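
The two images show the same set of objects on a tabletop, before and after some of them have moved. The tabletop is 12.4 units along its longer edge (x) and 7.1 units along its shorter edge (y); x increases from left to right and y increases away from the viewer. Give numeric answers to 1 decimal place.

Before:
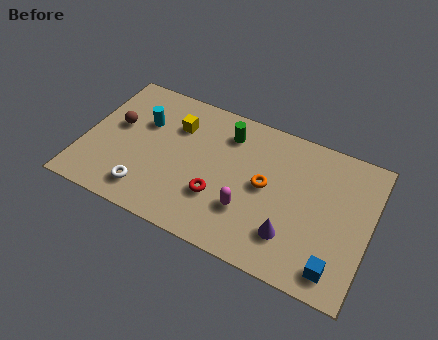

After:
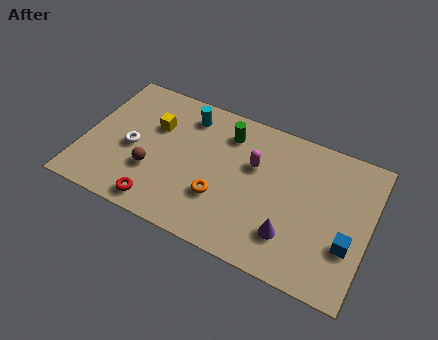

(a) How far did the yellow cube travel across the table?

1.0

From (3.8, 5.1) to (2.9, 4.7), the yellow cube covered √(0.9² + 0.4²) ≈ 1.0 units.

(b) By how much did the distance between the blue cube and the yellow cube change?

+0.6

Before: roughly 8.4 units apart; after: 9.0. That's 0.6 units further apart.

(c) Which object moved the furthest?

the red torus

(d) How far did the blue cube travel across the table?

1.4

The blue cube moved from about (11.2, 1.1) to (11.6, 2.4), a distance of √(0.4² + 1.3²) ≈ 1.4.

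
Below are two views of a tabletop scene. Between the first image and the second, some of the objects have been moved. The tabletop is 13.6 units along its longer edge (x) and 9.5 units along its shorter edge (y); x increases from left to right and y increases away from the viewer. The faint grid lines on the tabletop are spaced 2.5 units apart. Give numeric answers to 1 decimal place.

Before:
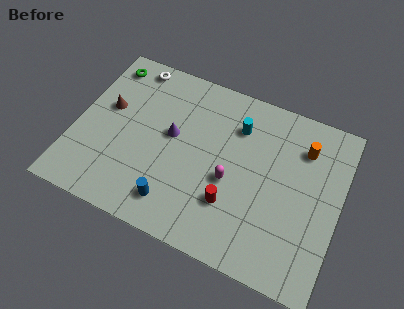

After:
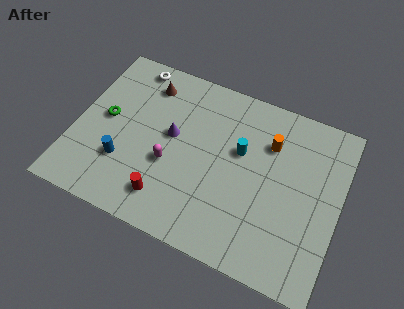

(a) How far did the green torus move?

3.1

The green torus was near (1.1, 8.1) before and (1.5, 5.0) after, so it travelled √(0.4² + 3.1²) ≈ 3.1 units.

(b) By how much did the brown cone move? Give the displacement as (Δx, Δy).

(1.8, 2.1)

The brown cone started near (1.5, 5.6) and ended near (3.3, 7.7).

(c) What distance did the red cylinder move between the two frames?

3.4

The red cylinder moved from about (8.3, 2.8) to (5.1, 1.8), a distance of √(3.2² + 1.0²) ≈ 3.4.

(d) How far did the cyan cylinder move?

1.3

From (8.1, 7.1) to (8.4, 5.8), the cyan cylinder covered √(0.3² + 1.3²) ≈ 1.3 units.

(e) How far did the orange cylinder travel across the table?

1.7

From (11.5, 7.2) to (9.8, 6.8), the orange cylinder covered √(1.7² + 0.4²) ≈ 1.7 units.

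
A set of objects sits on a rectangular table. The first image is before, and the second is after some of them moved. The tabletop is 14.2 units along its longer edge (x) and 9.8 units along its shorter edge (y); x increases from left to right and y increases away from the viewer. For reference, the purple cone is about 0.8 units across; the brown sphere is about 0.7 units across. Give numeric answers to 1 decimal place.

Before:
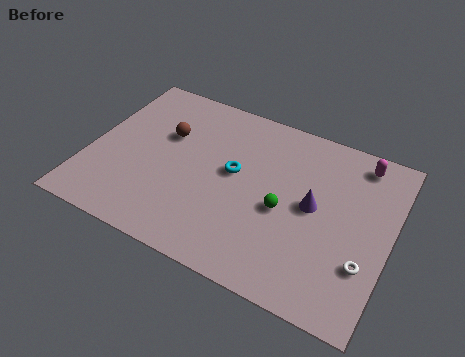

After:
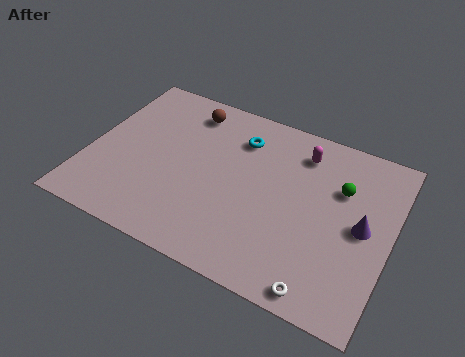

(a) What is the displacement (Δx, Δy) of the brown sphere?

(0.8, 1.9)

The brown sphere was at about (3.4, 6.3) and moved to about (4.2, 8.2).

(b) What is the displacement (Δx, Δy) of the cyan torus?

(0.0, 2.1)

From the two frames, the cyan torus sits at roughly (6.8, 5.4) before and (6.8, 7.5) after.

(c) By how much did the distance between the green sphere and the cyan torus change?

+2.3

The distance was about 2.7 in the first image and 5.0 in the second, so they moved 2.3 units further apart.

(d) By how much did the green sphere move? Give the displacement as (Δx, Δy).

(2.4, 2.3)

The green sphere started near (9.3, 4.3) and ended near (11.7, 6.6).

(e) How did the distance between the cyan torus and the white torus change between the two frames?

+1.3

They were about 6.8 units apart before and 8.1 after — 1.3 units further apart.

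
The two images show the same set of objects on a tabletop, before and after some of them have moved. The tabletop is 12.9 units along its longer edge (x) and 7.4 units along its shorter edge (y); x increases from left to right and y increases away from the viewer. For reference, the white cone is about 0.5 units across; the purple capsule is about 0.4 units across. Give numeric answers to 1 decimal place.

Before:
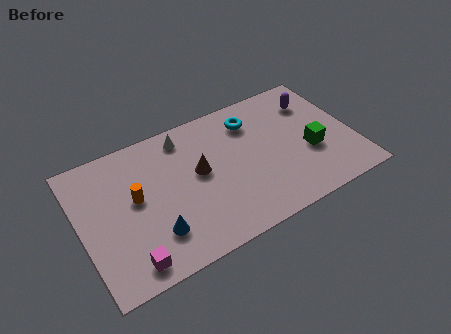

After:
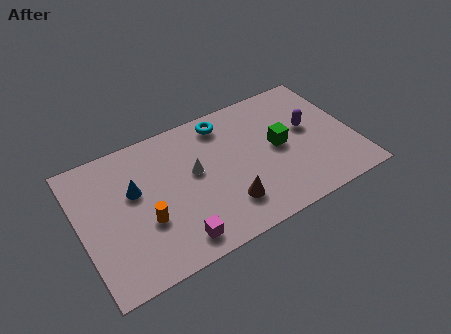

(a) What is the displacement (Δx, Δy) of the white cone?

(0.2, -2.1)

The white cone started near (5.2, 6.3) and ended near (5.4, 4.2).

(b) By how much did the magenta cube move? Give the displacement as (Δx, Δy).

(2.2, 0.1)

The magenta cube was at about (1.9, 1.0) and moved to about (4.1, 1.1).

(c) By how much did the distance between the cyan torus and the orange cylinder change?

-0.5

Before: roughly 6.0 units apart; after: 5.5. That's 0.5 units closer together.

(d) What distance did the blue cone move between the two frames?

2.7

The blue cone moved from about (3.2, 1.9) to (2.6, 4.5), a distance of √(0.6² + 2.6²) ≈ 2.7.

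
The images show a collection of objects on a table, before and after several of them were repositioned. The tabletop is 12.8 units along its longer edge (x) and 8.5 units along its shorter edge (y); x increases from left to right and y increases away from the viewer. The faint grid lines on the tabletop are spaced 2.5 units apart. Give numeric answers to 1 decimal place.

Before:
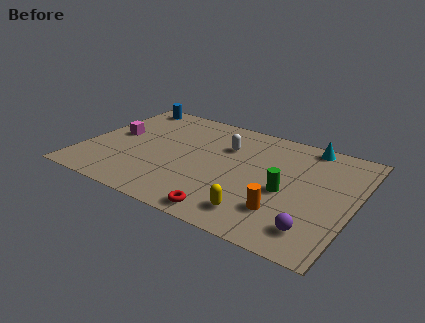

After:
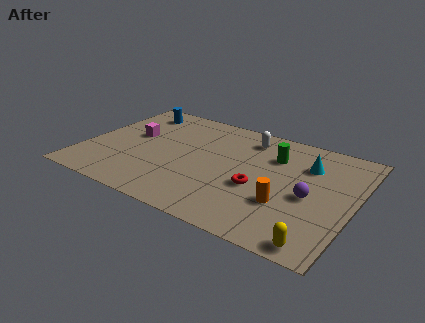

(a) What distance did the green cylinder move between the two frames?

2.6

The green cylinder moved from about (9.7, 3.7) to (8.8, 6.1), a distance of √(0.9² + 2.4²) ≈ 2.6.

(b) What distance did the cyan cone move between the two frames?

1.6

From (10.2, 7.7) to (10.4, 6.1), the cyan cone covered √(0.2² + 1.6²) ≈ 1.6 units.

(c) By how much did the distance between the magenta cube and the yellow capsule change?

+2.3

The distance was about 8.0 in the first image and 10.3 in the second, so they moved 2.3 units further apart.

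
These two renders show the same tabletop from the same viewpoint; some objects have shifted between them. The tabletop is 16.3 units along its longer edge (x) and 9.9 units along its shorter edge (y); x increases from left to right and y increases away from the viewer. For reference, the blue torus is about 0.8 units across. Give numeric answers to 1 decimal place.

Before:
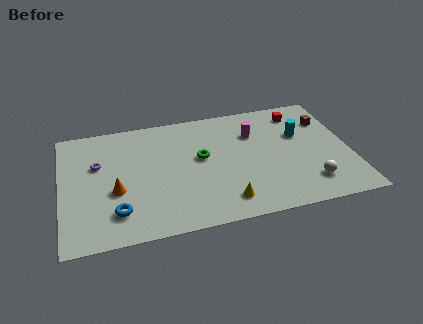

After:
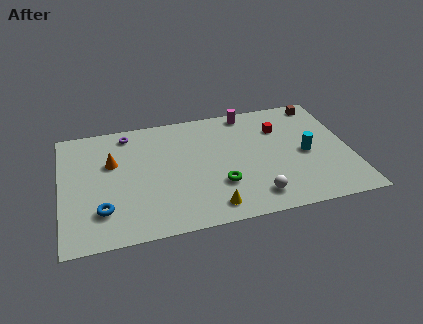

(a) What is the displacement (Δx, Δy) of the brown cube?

(-0.2, 1.6)

The brown cube started near (15.2, 7.2) and ended near (15.0, 8.8).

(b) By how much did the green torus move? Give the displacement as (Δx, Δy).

(0.9, -2.5)

The green torus started near (7.9, 5.6) and ended near (8.8, 3.1).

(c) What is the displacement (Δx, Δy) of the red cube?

(-1.2, -1.1)

The red cube was at about (13.7, 8.2) and moved to about (12.5, 7.1).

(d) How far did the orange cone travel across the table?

2.4

The orange cone moved from about (3.0, 3.9) to (2.9, 6.3), a distance of √(0.1² + 2.4²) ≈ 2.4.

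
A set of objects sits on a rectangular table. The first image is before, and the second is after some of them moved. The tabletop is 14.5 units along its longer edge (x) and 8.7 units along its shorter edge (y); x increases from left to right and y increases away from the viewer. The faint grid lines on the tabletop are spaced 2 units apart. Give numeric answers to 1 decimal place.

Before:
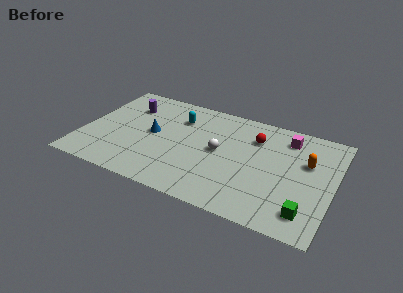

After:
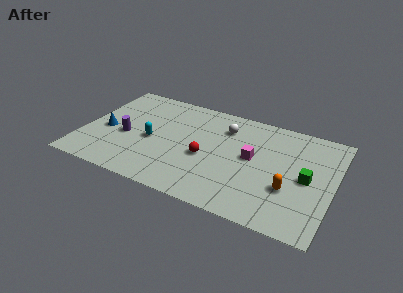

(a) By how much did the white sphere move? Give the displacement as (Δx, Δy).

(0.1, 2.1)

From the two frames, the white sphere sits at roughly (7.9, 4.5) before and (8.0, 6.6) after.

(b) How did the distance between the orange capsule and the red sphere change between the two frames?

+1.7

Before: roughly 3.2 units apart; after: 4.9. That's 1.7 units further apart.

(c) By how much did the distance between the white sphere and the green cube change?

-0.5

Before: roughly 6.0 units apart; after: 5.5. That's 0.5 units closer together.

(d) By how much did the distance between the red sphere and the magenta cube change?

+0.9

Before: roughly 1.9 units apart; after: 2.8. That's 0.9 units further apart.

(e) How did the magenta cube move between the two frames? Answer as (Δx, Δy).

(-1.8, -2.4)

From the two frames, the magenta cube sits at roughly (11.6, 7.1) before and (9.8, 4.7) after.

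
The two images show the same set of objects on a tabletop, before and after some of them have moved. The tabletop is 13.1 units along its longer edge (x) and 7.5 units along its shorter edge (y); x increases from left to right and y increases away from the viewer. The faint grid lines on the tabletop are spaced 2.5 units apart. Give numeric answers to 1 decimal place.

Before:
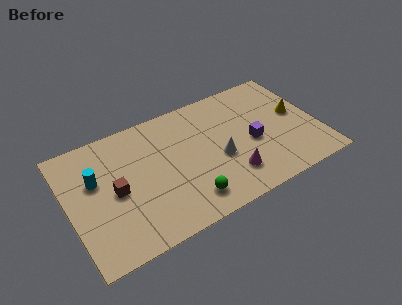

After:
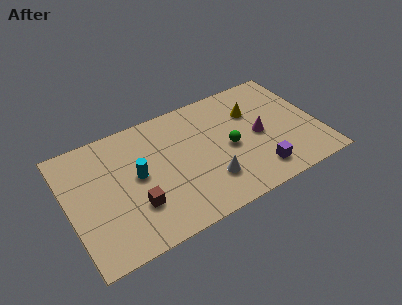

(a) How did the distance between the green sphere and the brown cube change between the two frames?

+1.1

The distance was about 4.1 in the first image and 5.2 in the second, so they moved 1.1 units further apart.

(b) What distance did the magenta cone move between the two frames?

2.5

The magenta cone was near (8.2, 1.8) before and (10.0, 3.6) after, so it travelled √(1.8² + 1.8²) ≈ 2.5 units.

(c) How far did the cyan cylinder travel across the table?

2.2

The cyan cylinder was near (1.5, 4.7) before and (3.6, 4.0) after, so it travelled √(2.1² + 0.7²) ≈ 2.2 units.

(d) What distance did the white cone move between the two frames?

1.3

The white cone moved from about (7.8, 3.1) to (7.1, 2.0), a distance of √(0.7² + 1.1²) ≈ 1.3.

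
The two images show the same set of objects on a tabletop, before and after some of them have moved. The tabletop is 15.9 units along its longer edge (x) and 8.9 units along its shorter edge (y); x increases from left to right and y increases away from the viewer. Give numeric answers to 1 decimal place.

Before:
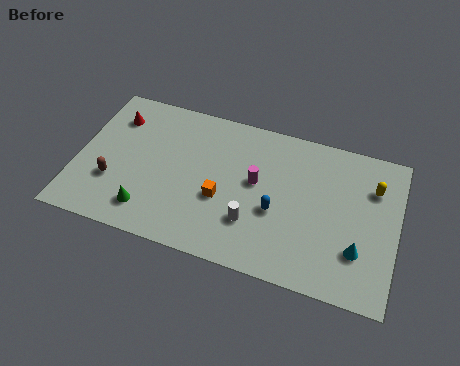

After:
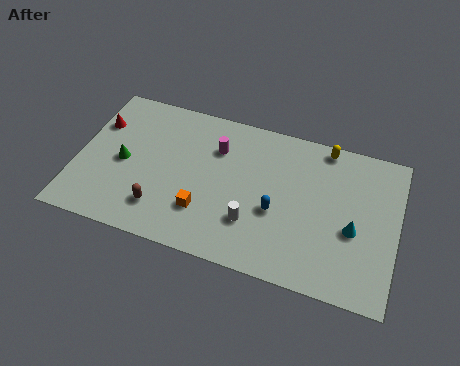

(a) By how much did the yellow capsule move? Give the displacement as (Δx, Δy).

(-2.5, 1.7)

The yellow capsule was at about (14.6, 6.4) and moved to about (12.1, 8.1).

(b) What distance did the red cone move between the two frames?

1.0

From (1.6, 6.8) to (0.8, 6.2), the red cone covered √(0.8² + 0.6²) ≈ 1.0 units.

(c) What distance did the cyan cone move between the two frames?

1.1

The cyan cone moved from about (14.1, 2.6) to (13.8, 3.7), a distance of √(0.3² + 1.1²) ≈ 1.1.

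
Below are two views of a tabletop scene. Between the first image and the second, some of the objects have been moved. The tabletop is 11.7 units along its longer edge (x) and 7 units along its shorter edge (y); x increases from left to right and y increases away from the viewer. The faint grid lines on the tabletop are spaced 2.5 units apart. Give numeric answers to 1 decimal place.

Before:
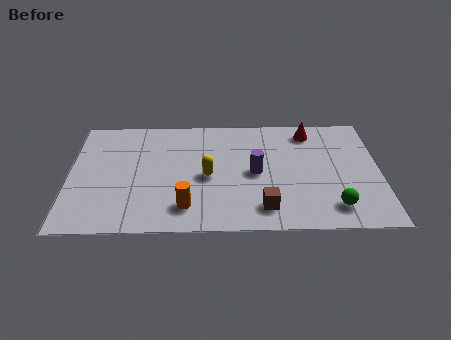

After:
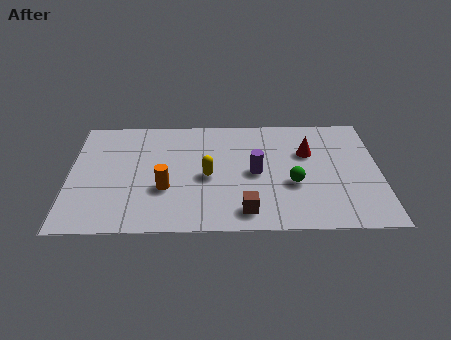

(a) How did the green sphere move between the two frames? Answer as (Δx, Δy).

(-1.5, 1.4)

The green sphere started near (9.9, 1.3) and ended near (8.4, 2.7).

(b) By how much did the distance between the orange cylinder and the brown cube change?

+0.4

Before: roughly 2.9 units apart; after: 3.3. That's 0.4 units further apart.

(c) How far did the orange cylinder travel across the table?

1.4

The orange cylinder moved from about (4.4, 1.4) to (3.6, 2.5), a distance of √(0.8² + 1.1²) ≈ 1.4.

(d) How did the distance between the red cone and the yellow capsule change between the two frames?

-0.7

They were about 4.7 units apart before and 4.0 after — 0.7 units closer together.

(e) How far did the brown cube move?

0.7

From (7.3, 1.3) to (6.6, 1.1), the brown cube covered √(0.7² + 0.2²) ≈ 0.7 units.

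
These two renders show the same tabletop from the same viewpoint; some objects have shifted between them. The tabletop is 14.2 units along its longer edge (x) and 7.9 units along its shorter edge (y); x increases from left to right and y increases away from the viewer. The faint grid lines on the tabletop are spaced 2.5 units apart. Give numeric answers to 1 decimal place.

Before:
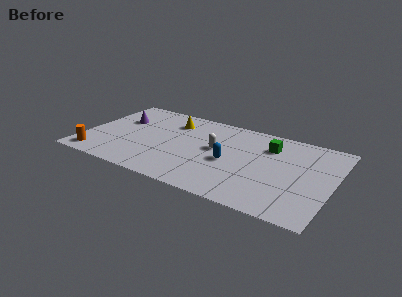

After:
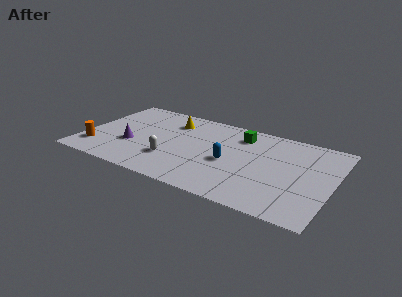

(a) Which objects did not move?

the blue capsule and the yellow cone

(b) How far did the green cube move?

1.7

From (10.4, 5.9) to (8.7, 6.3), the green cube covered √(1.7² + 0.4²) ≈ 1.7 units.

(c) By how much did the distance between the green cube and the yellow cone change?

-1.7

Before: roughly 5.7 units apart; after: 4.0. That's 1.7 units closer together.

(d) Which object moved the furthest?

the white capsule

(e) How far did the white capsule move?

3.0

The white capsule moved from about (7.5, 4.4) to (5.2, 2.4), a distance of √(2.3² + 2.0²) ≈ 3.0.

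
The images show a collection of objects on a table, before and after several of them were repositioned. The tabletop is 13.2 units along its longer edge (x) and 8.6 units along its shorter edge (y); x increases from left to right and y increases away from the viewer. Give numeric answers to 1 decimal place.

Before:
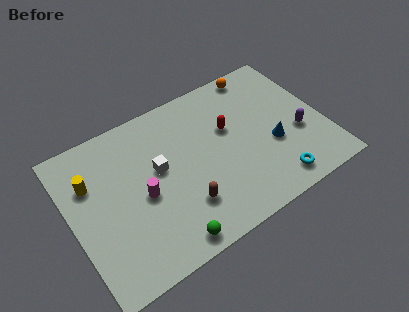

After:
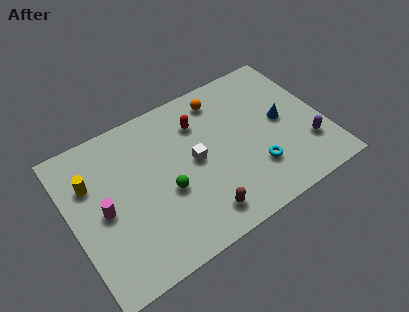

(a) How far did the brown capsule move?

1.1

The brown capsule was near (5.5, 2.3) before and (6.2, 1.4) after, so it travelled √(0.7² + 0.9²) ≈ 1.1 units.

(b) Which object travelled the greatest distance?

the green sphere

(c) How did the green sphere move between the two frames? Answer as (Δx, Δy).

(0.4, 2.6)

The green sphere was at about (4.4, 0.9) and moved to about (4.8, 3.5).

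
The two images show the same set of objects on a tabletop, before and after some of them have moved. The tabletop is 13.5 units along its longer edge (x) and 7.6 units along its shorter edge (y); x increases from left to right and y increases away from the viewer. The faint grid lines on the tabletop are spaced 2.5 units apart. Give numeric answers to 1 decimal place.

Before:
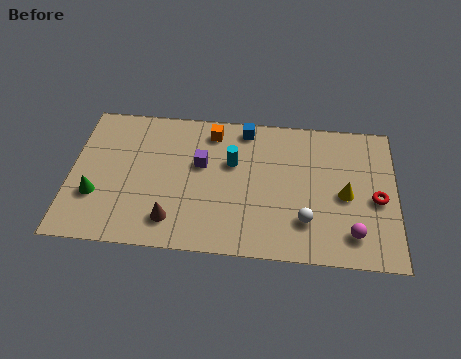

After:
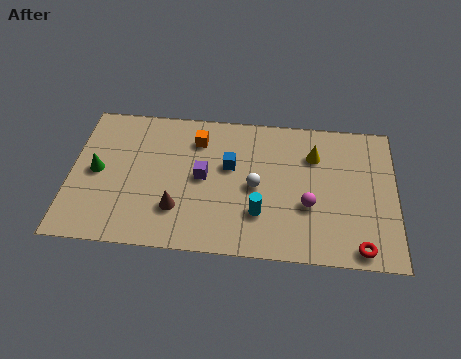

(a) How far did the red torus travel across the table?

2.7

The red torus was near (12.7, 3.4) before and (12.0, 0.8) after, so it travelled √(0.7² + 2.6²) ≈ 2.7 units.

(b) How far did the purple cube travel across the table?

0.7

The purple cube moved from about (5.4, 4.6) to (5.5, 3.9), a distance of √(0.1² + 0.7²) ≈ 0.7.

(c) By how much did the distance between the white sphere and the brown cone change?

-2.0

The distance was about 5.5 in the first image and 3.5 in the second, so they moved 2.0 units closer together.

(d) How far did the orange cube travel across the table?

0.8

The orange cube moved from about (5.8, 6.4) to (5.2, 5.9), a distance of √(0.6² + 0.5²) ≈ 0.8.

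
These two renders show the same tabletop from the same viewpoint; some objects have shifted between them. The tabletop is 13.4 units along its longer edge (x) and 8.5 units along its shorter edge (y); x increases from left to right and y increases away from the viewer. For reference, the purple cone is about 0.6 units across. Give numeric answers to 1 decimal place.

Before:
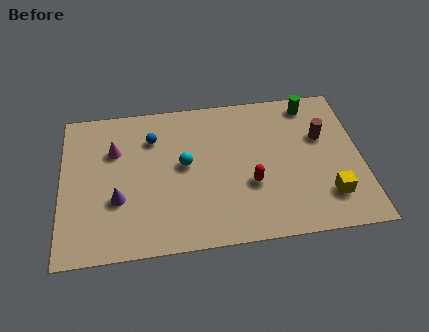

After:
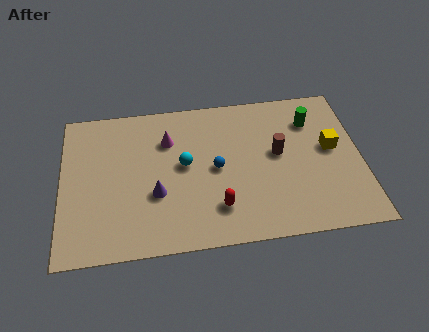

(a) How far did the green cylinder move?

1.0

The green cylinder moved from about (11.3, 7.4) to (11.3, 6.4), a distance of √(0.0² + 1.0²) ≈ 1.0.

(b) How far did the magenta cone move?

2.4

From (2.4, 5.8) to (4.8, 6.1), the magenta cone covered √(2.4² + 0.3²) ≈ 2.4 units.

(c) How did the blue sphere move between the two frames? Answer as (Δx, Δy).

(2.8, -2.1)

The blue sphere was at about (4.1, 6.3) and moved to about (6.9, 4.2).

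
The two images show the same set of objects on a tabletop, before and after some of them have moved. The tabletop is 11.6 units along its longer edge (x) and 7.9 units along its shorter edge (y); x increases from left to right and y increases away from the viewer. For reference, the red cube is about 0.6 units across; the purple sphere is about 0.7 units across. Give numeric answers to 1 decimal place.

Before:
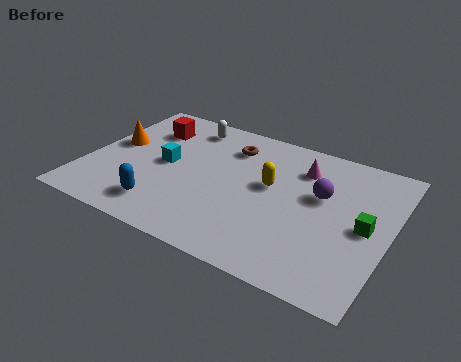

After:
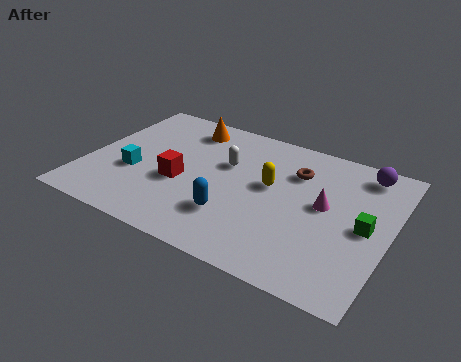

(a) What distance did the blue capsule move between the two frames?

2.7

From (3.3, 1.5) to (5.9, 2.2), the blue capsule covered √(2.6² + 0.7²) ≈ 2.7 units.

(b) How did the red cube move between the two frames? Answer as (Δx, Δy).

(1.7, -2.7)

The red cube started near (2.0, 5.9) and ended near (3.7, 3.2).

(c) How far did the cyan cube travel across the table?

1.5

The cyan cube was near (3.0, 4.0) before and (1.9, 3.0) after, so it travelled √(1.1² + 1.0²) ≈ 1.5 units.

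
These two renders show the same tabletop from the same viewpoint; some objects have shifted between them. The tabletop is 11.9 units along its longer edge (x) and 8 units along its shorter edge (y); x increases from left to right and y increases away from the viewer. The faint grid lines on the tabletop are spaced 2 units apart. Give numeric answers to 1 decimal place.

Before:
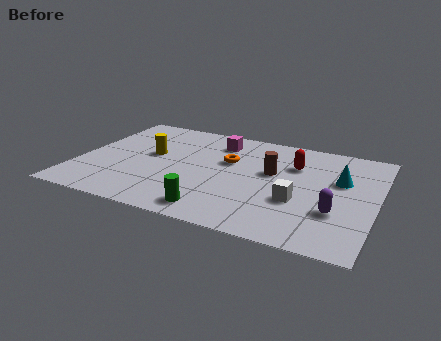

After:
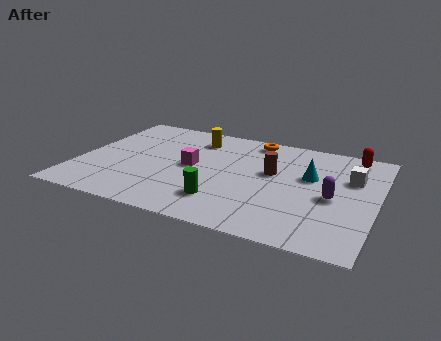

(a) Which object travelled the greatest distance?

the white cube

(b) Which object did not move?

the brown cylinder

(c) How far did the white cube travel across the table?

3.1

The white cube was near (8.9, 2.9) before and (10.8, 5.3) after, so it travelled √(1.9² + 2.4²) ≈ 3.1 units.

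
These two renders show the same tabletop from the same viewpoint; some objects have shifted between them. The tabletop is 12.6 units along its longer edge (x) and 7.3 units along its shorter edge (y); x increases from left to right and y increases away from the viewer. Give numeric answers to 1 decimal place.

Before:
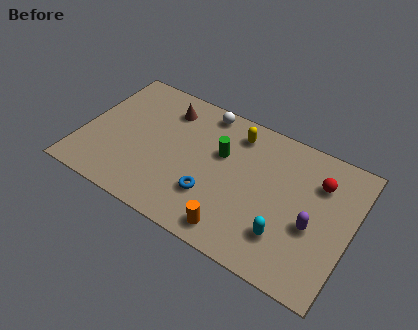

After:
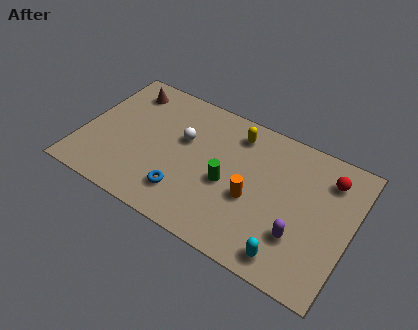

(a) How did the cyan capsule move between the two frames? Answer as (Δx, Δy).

(0.3, -0.9)

The cyan capsule was at about (9.8, 1.9) and moved to about (10.1, 1.0).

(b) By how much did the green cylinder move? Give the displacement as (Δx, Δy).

(0.5, -1.4)

The green cylinder was at about (6.4, 4.6) and moved to about (6.9, 3.2).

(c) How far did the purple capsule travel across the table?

0.9

From (10.9, 3.0) to (10.4, 2.2), the purple capsule covered √(0.5² + 0.8²) ≈ 0.9 units.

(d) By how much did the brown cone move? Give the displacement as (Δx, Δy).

(-2.0, 0.2)

The brown cone started near (3.6, 5.8) and ended near (1.6, 6.0).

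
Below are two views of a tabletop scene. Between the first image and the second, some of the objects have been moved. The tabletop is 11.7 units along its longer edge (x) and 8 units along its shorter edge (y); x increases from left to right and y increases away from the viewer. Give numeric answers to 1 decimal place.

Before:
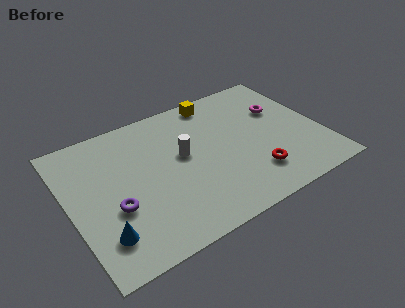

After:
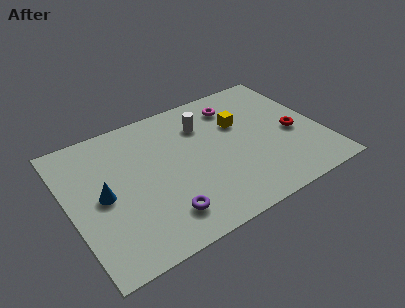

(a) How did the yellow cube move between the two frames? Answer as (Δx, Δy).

(0.8, -1.9)

The yellow cube was at about (7.3, 7.1) and moved to about (8.1, 5.2).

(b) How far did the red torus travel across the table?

2.7

The red torus moved from about (8.2, 1.9) to (10.4, 3.5), a distance of √(2.2² + 1.6²) ≈ 2.7.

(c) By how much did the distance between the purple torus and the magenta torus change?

-2.1

The distance was about 8.5 in the first image and 6.4 in the second, so they moved 2.1 units closer together.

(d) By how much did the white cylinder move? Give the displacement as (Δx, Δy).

(1.2, 1.4)

From the two frames, the white cylinder sits at roughly (5.3, 4.5) before and (6.5, 5.9) after.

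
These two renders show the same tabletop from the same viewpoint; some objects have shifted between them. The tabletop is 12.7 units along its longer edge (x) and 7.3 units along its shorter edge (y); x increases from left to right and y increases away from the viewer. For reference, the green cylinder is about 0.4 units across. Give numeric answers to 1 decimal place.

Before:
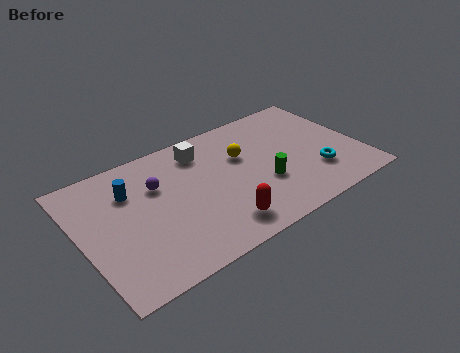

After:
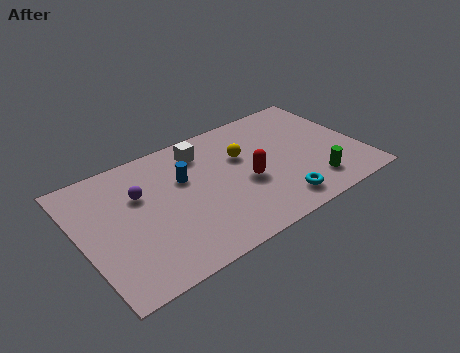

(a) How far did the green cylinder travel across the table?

2.4

The green cylinder was near (8.1, 2.6) before and (10.2, 1.5) after, so it travelled √(2.1² + 1.1²) ≈ 2.4 units.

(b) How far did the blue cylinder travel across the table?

2.5

The blue cylinder moved from about (2.4, 5.2) to (4.8, 4.7), a distance of √(2.4² + 0.5²) ≈ 2.5.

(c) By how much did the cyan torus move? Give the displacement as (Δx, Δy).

(-2.0, -0.9)

The cyan torus was at about (10.5, 2.1) and moved to about (8.5, 1.2).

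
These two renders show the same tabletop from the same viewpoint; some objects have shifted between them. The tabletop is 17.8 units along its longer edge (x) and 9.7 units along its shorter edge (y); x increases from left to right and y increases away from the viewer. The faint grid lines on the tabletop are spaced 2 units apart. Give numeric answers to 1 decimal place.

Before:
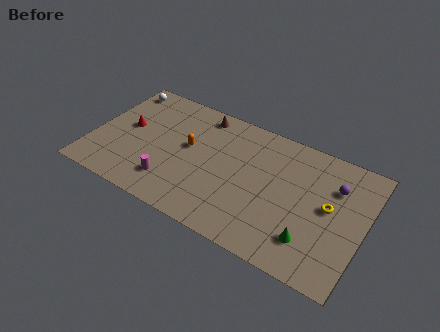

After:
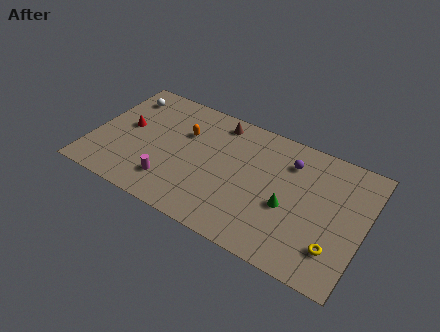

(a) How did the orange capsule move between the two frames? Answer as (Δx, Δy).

(-0.4, 1.0)

From the two frames, the orange capsule sits at roughly (6.2, 5.5) before and (5.8, 6.5) after.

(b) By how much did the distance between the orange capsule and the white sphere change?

-1.4

They were about 5.9 units apart before and 4.5 after — 1.4 units closer together.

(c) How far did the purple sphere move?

3.0

The purple sphere moved from about (15.7, 6.9) to (12.7, 7.4), a distance of √(3.0² + 0.5²) ≈ 3.0.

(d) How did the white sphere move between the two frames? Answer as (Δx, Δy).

(0.4, -0.6)

The white sphere was at about (1.1, 8.4) and moved to about (1.5, 7.8).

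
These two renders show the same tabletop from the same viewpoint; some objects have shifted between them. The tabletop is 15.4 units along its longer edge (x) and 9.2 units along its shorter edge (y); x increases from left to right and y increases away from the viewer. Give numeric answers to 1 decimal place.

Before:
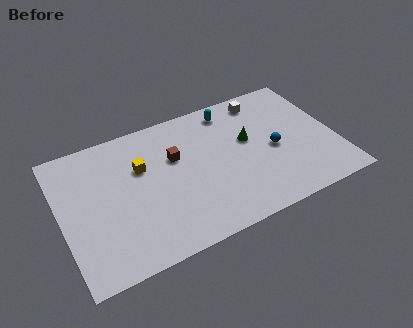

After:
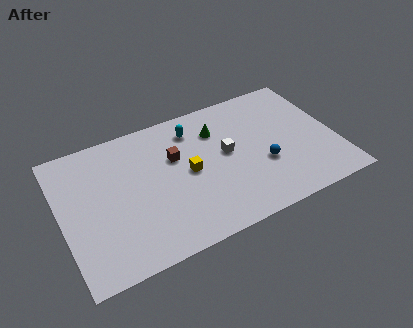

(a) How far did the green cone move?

2.1

The green cone moved from about (10.6, 5.4) to (9.0, 6.8), a distance of √(1.6² + 1.4²) ≈ 2.1.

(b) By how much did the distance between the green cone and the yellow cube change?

-3.1

Before: roughly 6.0 units apart; after: 2.9. That's 3.1 units closer together.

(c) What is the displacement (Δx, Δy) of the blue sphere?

(-0.7, -0.8)

The blue sphere started near (11.9, 4.2) and ended near (11.2, 3.4).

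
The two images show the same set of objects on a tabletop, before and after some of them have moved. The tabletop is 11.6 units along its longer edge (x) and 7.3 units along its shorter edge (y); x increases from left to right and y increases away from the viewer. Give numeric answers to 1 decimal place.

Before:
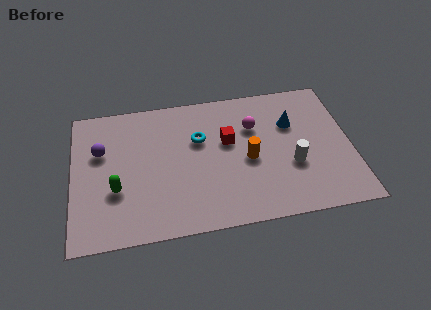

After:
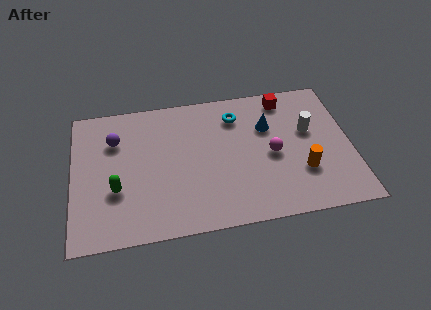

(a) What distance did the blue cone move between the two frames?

1.0

The blue cone moved from about (9.2, 4.9) to (8.2, 4.9), a distance of √(1.0² + 0.0²) ≈ 1.0.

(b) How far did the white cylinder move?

1.9

The white cylinder moved from about (9.1, 2.7) to (9.9, 4.4), a distance of √(0.8² + 1.7²) ≈ 1.9.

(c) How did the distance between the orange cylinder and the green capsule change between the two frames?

+2.2

The distance was about 5.5 in the first image and 7.7 in the second, so they moved 2.2 units further apart.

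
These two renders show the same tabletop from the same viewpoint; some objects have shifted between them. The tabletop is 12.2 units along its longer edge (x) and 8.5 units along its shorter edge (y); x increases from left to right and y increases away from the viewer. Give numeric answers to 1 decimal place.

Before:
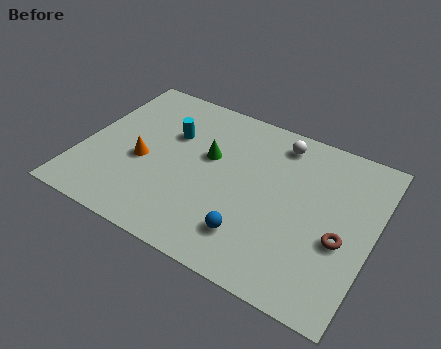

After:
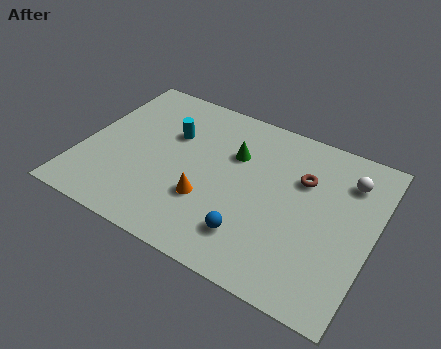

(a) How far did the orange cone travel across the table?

3.0

From (2.6, 3.6) to (5.5, 2.8), the orange cone covered √(2.9² + 0.8²) ≈ 3.0 units.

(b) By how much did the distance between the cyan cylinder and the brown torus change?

-2.2

The distance was about 7.8 in the first image and 5.6 in the second, so they moved 2.2 units closer together.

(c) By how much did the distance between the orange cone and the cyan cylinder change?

+1.2

The distance was about 2.2 in the first image and 3.4 in the second, so they moved 1.2 units further apart.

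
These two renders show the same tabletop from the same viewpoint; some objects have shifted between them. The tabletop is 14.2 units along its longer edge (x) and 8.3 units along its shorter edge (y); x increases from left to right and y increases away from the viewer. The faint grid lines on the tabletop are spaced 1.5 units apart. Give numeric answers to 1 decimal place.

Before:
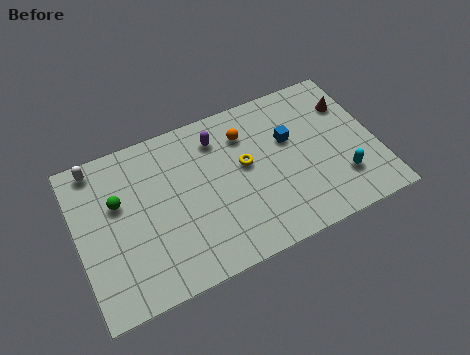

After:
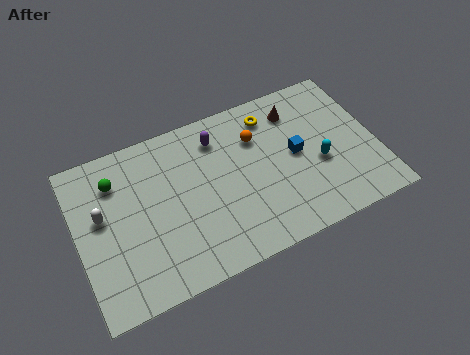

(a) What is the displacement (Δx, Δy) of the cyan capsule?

(-0.9, 1.2)

The cyan capsule started near (12.3, 2.2) and ended near (11.4, 3.4).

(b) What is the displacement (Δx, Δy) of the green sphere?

(0.0, 1.1)

The green sphere started near (2.0, 5.2) and ended near (2.0, 6.3).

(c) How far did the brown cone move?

2.6

From (13.2, 6.0) to (10.7, 6.6), the brown cone covered √(2.5² + 0.6²) ≈ 2.6 units.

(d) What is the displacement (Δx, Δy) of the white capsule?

(0.0, -2.6)

The white capsule started near (1.2, 7.4) and ended near (1.2, 4.8).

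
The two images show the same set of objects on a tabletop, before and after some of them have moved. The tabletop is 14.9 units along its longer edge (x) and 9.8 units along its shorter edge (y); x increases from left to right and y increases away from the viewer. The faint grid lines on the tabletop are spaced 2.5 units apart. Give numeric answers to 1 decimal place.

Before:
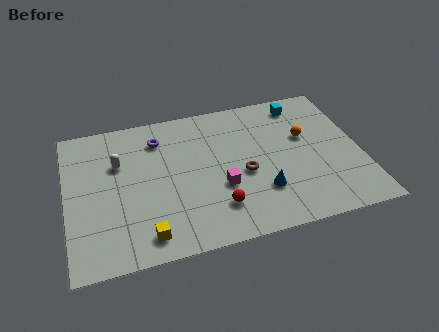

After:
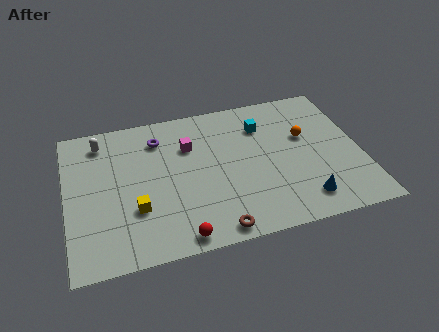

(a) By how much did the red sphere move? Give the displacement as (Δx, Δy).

(-2.0, -1.4)

From the two frames, the red sphere sits at roughly (7.4, 2.3) before and (5.4, 0.9) after.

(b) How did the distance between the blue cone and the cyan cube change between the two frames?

-0.3

The distance was about 6.1 in the first image and 5.8 in the second, so they moved 0.3 units closer together.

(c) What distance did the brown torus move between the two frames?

3.7

From (8.9, 4.2) to (7.2, 0.9), the brown torus covered √(1.7² + 3.3²) ≈ 3.7 units.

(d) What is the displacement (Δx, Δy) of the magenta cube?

(-1.4, 3.2)

From the two frames, the magenta cube sits at roughly (7.7, 3.6) before and (6.3, 6.8) after.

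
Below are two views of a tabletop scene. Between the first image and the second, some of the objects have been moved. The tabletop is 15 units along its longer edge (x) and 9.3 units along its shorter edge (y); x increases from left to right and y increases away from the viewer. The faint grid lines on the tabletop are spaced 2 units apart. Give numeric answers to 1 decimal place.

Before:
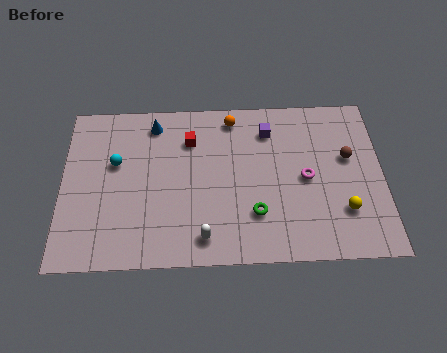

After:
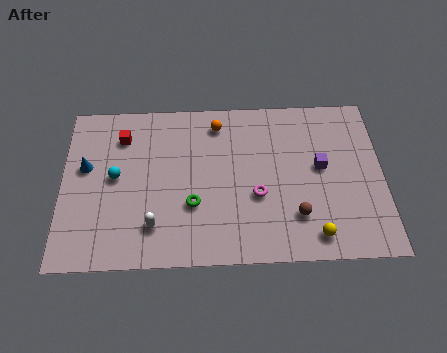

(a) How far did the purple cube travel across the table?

3.3

The purple cube was near (9.7, 7.3) before and (12.1, 5.1) after, so it travelled √(2.4² + 2.2²) ≈ 3.3 units.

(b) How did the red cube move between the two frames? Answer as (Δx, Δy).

(-3.2, 0.3)

The red cube started near (6.0, 6.9) and ended near (2.8, 7.2).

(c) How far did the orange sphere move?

0.8

The orange sphere moved from about (8.0, 8.1) to (7.3, 7.8), a distance of √(0.7² + 0.3²) ≈ 0.8.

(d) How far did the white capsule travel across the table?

2.4

The white capsule moved from about (6.6, 1.4) to (4.3, 2.1), a distance of √(2.3² + 0.7²) ≈ 2.4.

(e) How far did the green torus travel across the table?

3.0

The green torus was near (9.0, 2.6) before and (6.1, 3.2) after, so it travelled √(2.9² + 0.6²) ≈ 3.0 units.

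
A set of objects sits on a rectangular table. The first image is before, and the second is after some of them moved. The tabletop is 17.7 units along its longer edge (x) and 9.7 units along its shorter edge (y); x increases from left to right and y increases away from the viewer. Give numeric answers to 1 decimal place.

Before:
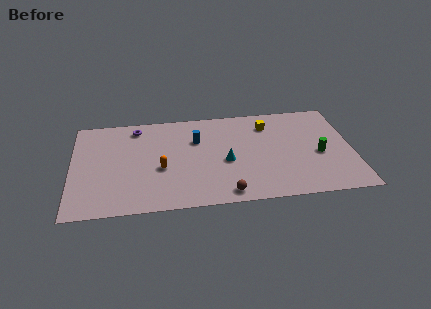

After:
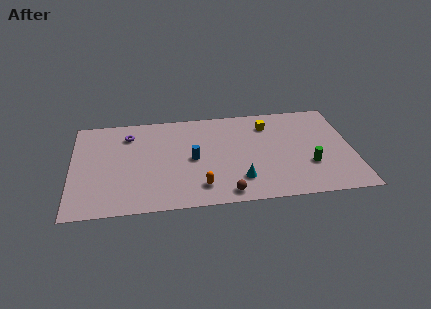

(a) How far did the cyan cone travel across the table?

2.1

The cyan cone was near (9.7, 4.2) before and (10.5, 2.3) after, so it travelled √(0.8² + 1.9²) ≈ 2.1 units.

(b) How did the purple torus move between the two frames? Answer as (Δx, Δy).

(-0.5, -0.7)

The purple torus started near (4.1, 8.3) and ended near (3.6, 7.6).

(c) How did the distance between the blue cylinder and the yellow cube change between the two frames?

+1.0

Before: roughly 4.7 units apart; after: 5.7. That's 1.0 units further apart.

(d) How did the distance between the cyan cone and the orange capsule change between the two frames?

-1.6

Before: roughly 4.1 units apart; after: 2.5. That's 1.6 units closer together.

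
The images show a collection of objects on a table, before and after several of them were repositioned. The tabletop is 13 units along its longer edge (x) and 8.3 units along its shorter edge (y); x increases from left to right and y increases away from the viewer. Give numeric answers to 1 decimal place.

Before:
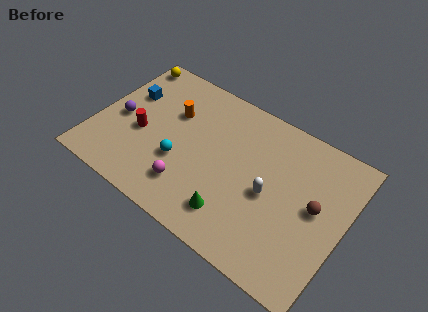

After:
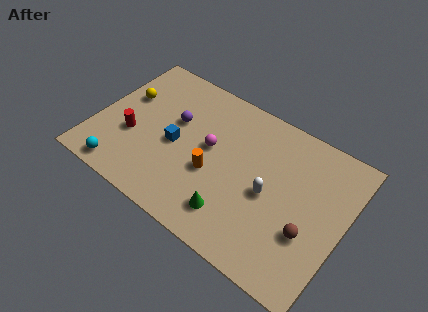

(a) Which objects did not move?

the white capsule and the green cone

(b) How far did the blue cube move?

3.3

The blue cube was near (1.3, 5.4) before and (4.2, 3.8) after, so it travelled √(2.9² + 1.6²) ≈ 3.3 units.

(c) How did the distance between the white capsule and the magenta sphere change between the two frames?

-0.9

Before: roughly 4.3 units apart; after: 3.4. That's 0.9 units closer together.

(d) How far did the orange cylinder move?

3.4

From (3.7, 5.5) to (6.3, 3.3), the orange cylinder covered √(2.6² + 2.2²) ≈ 3.4 units.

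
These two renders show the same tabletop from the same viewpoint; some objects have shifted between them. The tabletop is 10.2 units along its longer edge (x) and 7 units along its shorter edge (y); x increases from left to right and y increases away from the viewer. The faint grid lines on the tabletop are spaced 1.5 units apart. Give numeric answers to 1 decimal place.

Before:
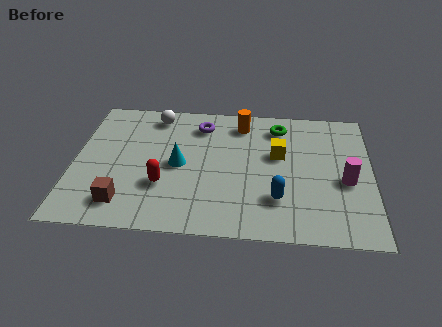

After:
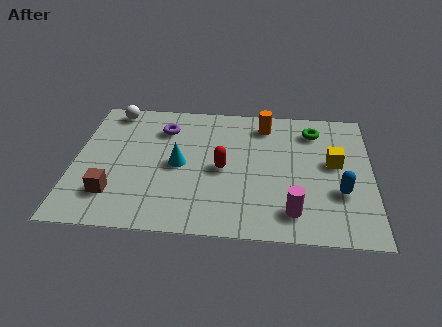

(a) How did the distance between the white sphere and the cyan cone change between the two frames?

+0.9

The distance was about 2.8 in the first image and 3.7 in the second, so they moved 0.9 units further apart.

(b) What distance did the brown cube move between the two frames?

0.6

From (1.8, 1.3) to (1.4, 1.7), the brown cube covered √(0.4² + 0.4²) ≈ 0.6 units.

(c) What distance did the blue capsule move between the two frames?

2.2

The blue capsule moved from about (7.0, 1.9) to (9.1, 2.4), a distance of √(2.1² + 0.5²) ≈ 2.2.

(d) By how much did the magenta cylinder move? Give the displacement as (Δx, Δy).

(-1.8, -1.7)

From the two frames, the magenta cylinder sits at roughly (9.3, 3.0) before and (7.5, 1.3) after.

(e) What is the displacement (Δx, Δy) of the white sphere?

(-1.5, 0.2)

From the two frames, the white sphere sits at roughly (2.7, 6.0) before and (1.2, 6.2) after.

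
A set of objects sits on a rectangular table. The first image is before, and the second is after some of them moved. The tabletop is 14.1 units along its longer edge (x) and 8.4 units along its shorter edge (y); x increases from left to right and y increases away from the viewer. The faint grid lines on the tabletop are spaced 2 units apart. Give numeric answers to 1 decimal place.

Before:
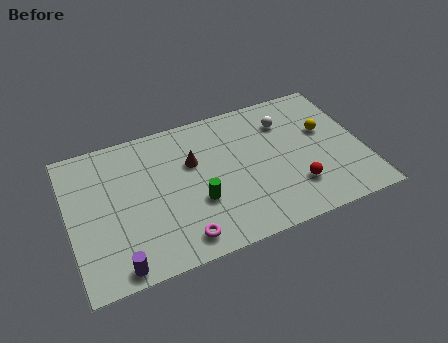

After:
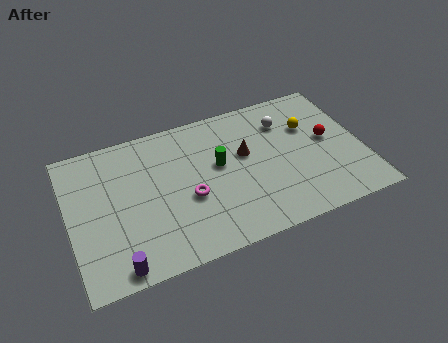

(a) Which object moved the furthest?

the red sphere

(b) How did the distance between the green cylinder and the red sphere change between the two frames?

+0.6

The distance was about 4.7 in the first image and 5.3 in the second, so they moved 0.6 units further apart.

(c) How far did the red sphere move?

3.0

From (10.6, 2.2) to (12.5, 4.5), the red sphere covered √(1.9² + 2.3²) ≈ 3.0 units.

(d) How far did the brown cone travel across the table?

2.5

The brown cone was near (6.0, 5.4) before and (8.5, 5.0) after, so it travelled √(2.5² + 0.4²) ≈ 2.5 units.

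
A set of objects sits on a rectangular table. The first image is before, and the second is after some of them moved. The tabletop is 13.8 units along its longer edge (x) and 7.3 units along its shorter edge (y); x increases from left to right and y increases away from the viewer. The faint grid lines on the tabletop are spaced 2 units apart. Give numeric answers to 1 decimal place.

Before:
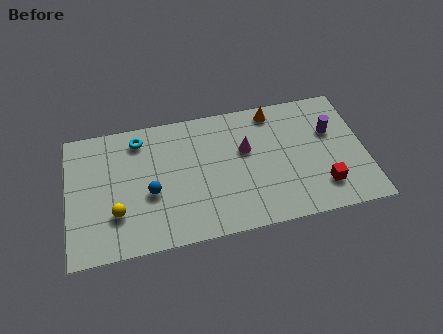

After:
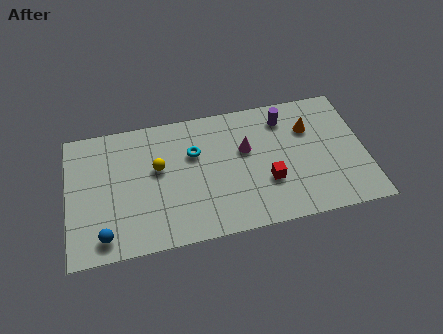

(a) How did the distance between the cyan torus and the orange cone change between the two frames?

-0.9

They were about 6.3 units apart before and 5.4 after — 0.9 units closer together.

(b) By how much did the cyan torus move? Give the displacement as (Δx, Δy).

(2.5, -1.3)

The cyan torus was at about (3.4, 6.1) and moved to about (5.9, 4.8).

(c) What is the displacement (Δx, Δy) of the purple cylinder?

(-2.1, 1.2)

The purple cylinder started near (12.3, 4.7) and ended near (10.2, 5.9).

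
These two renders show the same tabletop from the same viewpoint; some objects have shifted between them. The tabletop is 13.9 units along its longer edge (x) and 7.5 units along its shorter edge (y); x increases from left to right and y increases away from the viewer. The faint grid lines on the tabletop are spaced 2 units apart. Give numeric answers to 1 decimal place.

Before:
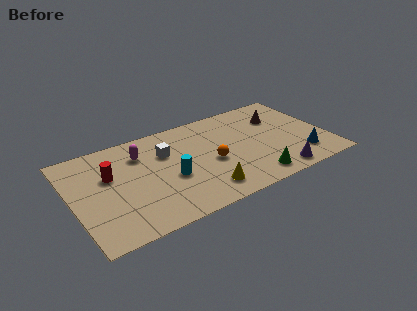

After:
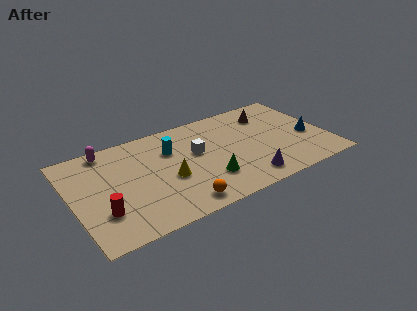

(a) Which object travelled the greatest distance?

the orange sphere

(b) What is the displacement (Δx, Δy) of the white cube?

(1.6, -0.7)

From the two frames, the white cube sits at roughly (5.2, 5.1) before and (6.8, 4.4) after.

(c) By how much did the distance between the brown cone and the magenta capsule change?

+1.2

The distance was about 7.7 in the first image and 8.9 in the second, so they moved 1.2 units further apart.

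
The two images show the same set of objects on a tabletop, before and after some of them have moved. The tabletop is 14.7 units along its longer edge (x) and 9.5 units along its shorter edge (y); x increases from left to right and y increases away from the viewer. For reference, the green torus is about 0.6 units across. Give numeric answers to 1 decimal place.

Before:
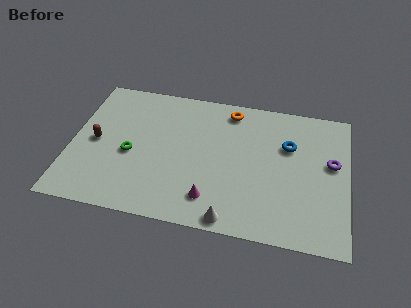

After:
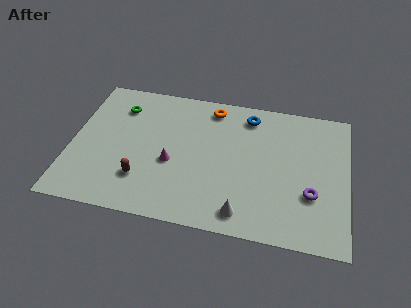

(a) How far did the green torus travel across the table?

3.3

From (3.2, 4.1) to (2.4, 7.3), the green torus covered √(0.8² + 3.2²) ≈ 3.3 units.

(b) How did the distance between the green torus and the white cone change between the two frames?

+2.7

The distance was about 6.4 in the first image and 9.1 in the second, so they moved 2.7 units further apart.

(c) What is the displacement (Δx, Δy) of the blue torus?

(-2.2, 1.7)

From the two frames, the blue torus sits at roughly (11.5, 6.3) before and (9.3, 8.0) after.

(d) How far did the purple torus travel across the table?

2.5

The purple torus moved from about (13.8, 5.5) to (12.8, 3.2), a distance of √(1.0² + 2.3²) ≈ 2.5.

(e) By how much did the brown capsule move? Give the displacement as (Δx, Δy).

(2.6, -2.1)

From the two frames, the brown capsule sits at roughly (1.3, 4.6) before and (3.9, 2.5) after.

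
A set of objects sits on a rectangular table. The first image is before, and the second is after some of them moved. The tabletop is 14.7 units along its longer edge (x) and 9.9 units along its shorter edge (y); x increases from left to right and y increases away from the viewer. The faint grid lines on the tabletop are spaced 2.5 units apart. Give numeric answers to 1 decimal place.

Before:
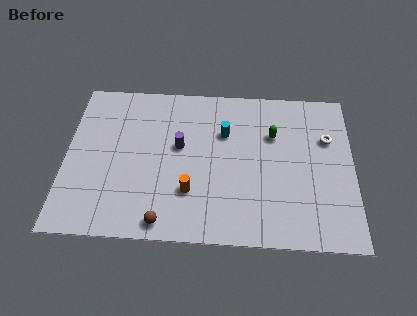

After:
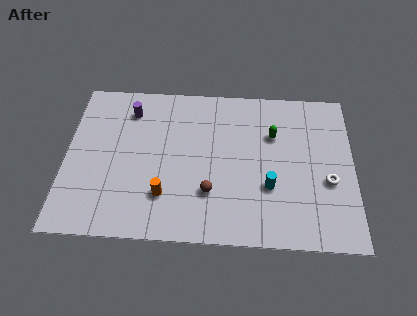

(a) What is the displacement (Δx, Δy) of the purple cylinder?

(-2.6, 2.2)

The purple cylinder was at about (5.8, 5.7) and moved to about (3.2, 7.9).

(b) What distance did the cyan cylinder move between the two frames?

4.0

From (8.1, 6.7) to (10.4, 3.4), the cyan cylinder covered √(2.3² + 3.3²) ≈ 4.0 units.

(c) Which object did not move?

the green capsule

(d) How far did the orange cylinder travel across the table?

1.3

From (6.4, 2.9) to (5.1, 2.6), the orange cylinder covered √(1.3² + 0.3²) ≈ 1.3 units.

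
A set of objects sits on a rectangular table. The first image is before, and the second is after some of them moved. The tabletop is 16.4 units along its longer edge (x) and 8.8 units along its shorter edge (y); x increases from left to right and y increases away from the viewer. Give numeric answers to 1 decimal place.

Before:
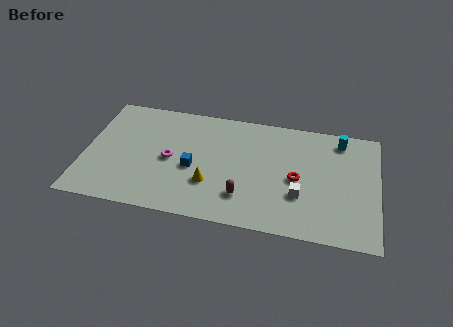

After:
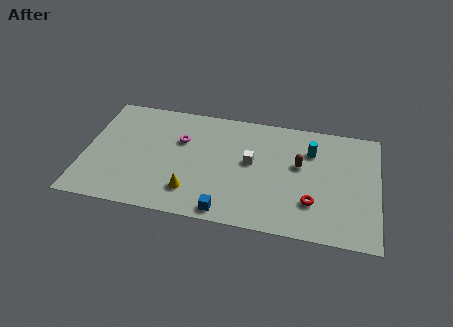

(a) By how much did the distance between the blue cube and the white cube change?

-1.9

Before: roughly 6.1 units apart; after: 4.2. That's 1.9 units closer together.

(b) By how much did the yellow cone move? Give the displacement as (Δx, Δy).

(-1.0, -0.8)

The yellow cone started near (7.1, 2.8) and ended near (6.1, 2.0).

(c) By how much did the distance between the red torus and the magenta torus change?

+1.1

They were about 7.1 units apart before and 8.2 after — 1.1 units further apart.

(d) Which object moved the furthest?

the brown capsule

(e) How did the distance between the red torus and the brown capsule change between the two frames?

-0.7

They were about 3.5 units apart before and 2.8 after — 0.7 units closer together.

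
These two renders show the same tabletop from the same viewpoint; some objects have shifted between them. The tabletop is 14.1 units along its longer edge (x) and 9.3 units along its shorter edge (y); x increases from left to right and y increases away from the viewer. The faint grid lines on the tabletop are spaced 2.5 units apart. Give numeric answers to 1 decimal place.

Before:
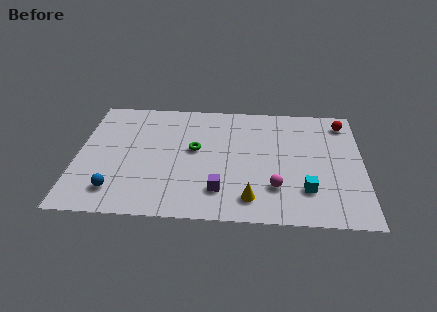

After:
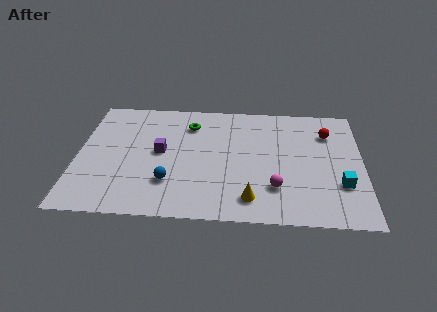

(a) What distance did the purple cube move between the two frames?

4.1

The purple cube was near (7.1, 2.1) before and (4.1, 4.9) after, so it travelled √(3.0² + 2.8²) ≈ 4.1 units.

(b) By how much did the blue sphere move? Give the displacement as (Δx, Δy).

(2.6, 0.8)

The blue sphere was at about (2.0, 1.8) and moved to about (4.6, 2.6).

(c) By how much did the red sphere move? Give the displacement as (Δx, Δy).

(-0.8, -0.9)

The red sphere was at about (13.2, 7.8) and moved to about (12.4, 6.9).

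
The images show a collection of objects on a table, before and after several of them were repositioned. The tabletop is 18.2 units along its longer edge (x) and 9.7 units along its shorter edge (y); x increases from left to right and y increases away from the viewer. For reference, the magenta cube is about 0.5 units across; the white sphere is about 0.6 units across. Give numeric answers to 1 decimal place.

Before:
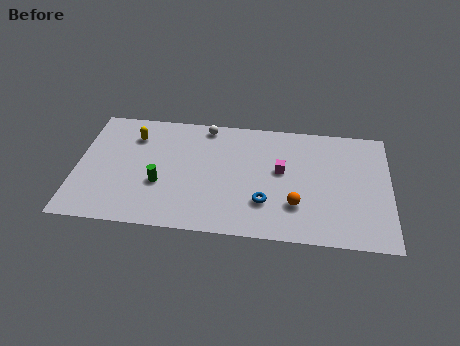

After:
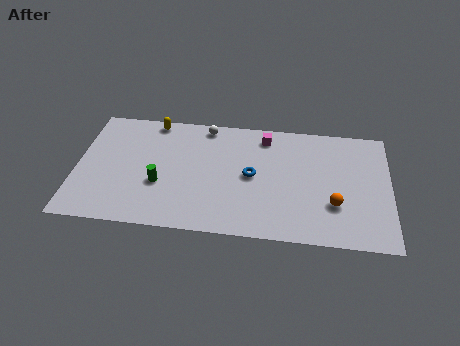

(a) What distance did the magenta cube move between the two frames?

2.9

From (11.9, 5.5) to (10.9, 8.2), the magenta cube covered √(1.0² + 2.7²) ≈ 2.9 units.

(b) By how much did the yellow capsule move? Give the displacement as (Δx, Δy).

(1.1, 1.4)

The yellow capsule started near (3.2, 7.4) and ended near (4.3, 8.8).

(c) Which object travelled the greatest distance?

the magenta cube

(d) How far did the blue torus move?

2.2

The blue torus was near (11.0, 2.8) before and (10.2, 4.9) after, so it travelled √(0.8² + 2.1²) ≈ 2.2 units.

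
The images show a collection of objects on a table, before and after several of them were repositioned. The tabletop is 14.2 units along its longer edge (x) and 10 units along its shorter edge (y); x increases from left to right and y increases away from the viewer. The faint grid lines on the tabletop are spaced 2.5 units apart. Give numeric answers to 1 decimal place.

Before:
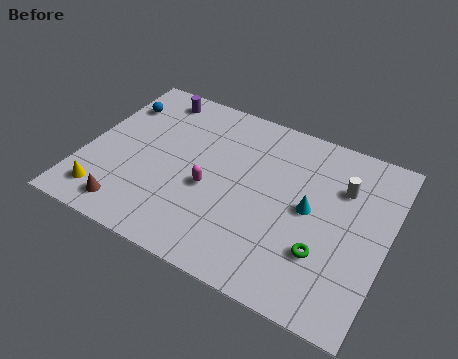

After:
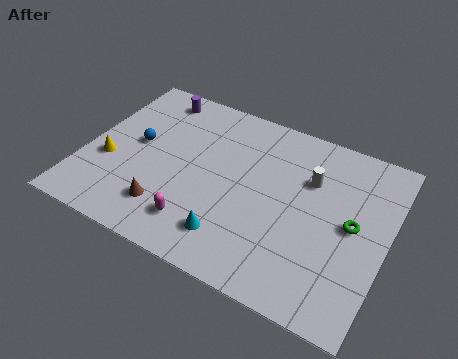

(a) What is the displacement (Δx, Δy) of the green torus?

(1.1, 2.1)

The green torus started near (11.5, 3.0) and ended near (12.6, 5.1).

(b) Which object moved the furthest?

the cyan cone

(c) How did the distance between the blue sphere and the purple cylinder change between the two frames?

+1.3

The distance was about 2.0 in the first image and 3.3 in the second, so they moved 1.3 units further apart.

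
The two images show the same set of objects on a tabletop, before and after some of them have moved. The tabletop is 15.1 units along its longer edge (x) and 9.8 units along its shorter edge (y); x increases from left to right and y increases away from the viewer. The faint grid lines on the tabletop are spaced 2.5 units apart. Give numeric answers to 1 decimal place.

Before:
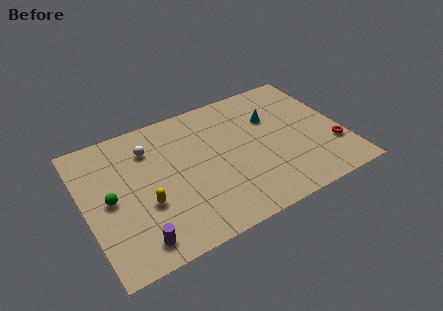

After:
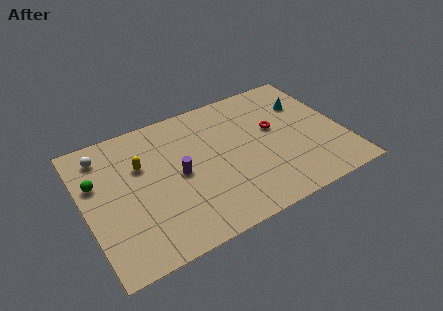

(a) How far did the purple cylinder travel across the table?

4.5

The purple cylinder moved from about (2.5, 1.4) to (5.4, 4.8), a distance of √(2.9² + 3.4²) ≈ 4.5.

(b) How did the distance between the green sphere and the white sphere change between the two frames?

-1.8

The distance was about 3.7 in the first image and 1.9 in the second, so they moved 1.8 units closer together.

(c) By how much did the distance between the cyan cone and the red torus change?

-2.4

They were about 4.8 units apart before and 2.4 after — 2.4 units closer together.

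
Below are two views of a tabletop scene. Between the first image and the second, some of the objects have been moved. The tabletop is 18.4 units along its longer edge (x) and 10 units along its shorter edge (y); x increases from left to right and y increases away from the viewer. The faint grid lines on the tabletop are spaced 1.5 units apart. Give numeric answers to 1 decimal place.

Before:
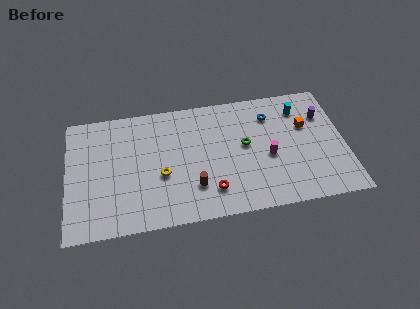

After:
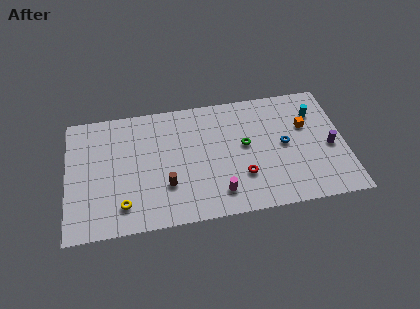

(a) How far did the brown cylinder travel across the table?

1.8

The brown cylinder was near (8.3, 2.7) before and (6.5, 3.1) after, so it travelled √(1.8² + 0.4²) ≈ 1.8 units.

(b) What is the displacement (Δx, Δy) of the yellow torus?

(-2.6, -2.0)

The yellow torus started near (6.2, 4.0) and ended near (3.6, 2.0).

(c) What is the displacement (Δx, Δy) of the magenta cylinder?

(-3.4, -2.4)

The magenta cylinder was at about (13.3, 4.3) and moved to about (9.9, 1.9).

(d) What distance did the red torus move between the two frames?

2.2

From (9.4, 2.2) to (11.5, 3.0), the red torus covered √(2.1² + 0.8²) ≈ 2.2 units.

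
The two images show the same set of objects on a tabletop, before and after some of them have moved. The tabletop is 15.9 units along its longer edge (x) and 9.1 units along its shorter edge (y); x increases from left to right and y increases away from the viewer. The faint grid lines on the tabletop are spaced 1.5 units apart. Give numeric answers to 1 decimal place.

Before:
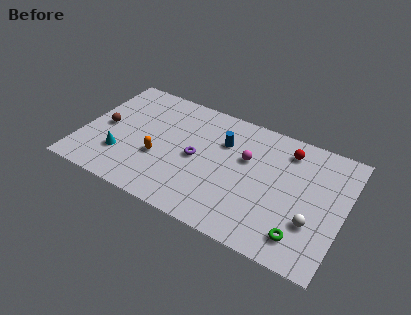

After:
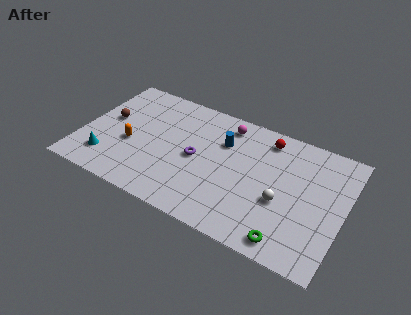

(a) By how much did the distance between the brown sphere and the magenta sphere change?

-1.2

They were about 8.7 units apart before and 7.5 after — 1.2 units closer together.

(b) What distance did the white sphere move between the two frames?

2.0

From (14.2, 2.9) to (12.3, 3.6), the white sphere covered √(1.9² + 0.7²) ≈ 2.0 units.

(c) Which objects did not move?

the purple torus and the blue cylinder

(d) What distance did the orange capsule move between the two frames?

1.8

The orange capsule moved from about (4.8, 3.4) to (3.0, 3.7), a distance of √(1.8² + 0.3²) ≈ 1.8.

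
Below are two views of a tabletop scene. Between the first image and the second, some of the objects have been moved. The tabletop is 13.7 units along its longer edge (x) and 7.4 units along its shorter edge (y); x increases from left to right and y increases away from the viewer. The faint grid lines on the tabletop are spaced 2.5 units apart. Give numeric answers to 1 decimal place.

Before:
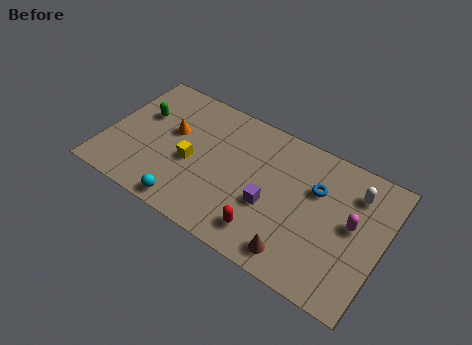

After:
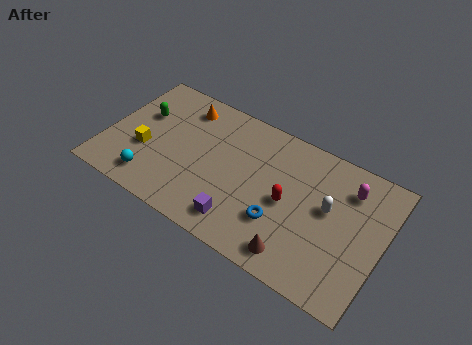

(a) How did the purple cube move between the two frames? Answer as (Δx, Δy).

(-1.2, -1.6)

From the two frames, the purple cube sits at roughly (8.3, 2.9) before and (7.1, 1.3) after.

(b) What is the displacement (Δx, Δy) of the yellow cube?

(-2.3, -0.4)

The yellow cube started near (4.3, 3.2) and ended near (2.0, 2.8).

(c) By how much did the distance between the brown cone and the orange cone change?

+0.6

They were about 7.6 units apart before and 8.2 after — 0.6 units further apart.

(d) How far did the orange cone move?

1.7

From (3.1, 4.4) to (3.4, 6.1), the orange cone covered √(0.3² + 1.7²) ≈ 1.7 units.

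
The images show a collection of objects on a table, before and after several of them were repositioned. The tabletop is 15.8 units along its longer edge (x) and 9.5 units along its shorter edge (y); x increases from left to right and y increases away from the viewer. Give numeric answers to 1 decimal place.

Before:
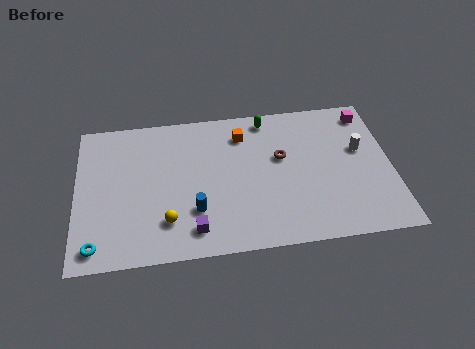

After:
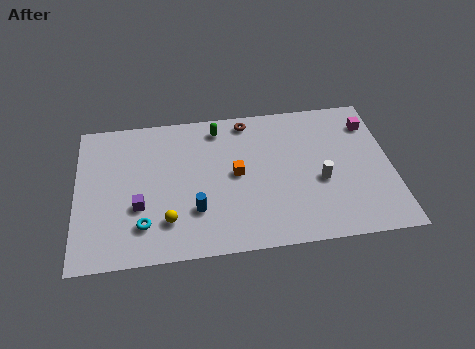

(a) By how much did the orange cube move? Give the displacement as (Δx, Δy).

(-0.4, -2.6)

From the two frames, the orange cube sits at roughly (8.4, 7.5) before and (8.0, 4.9) after.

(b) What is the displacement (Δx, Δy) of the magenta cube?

(0.1, -0.7)

From the two frames, the magenta cube sits at roughly (14.8, 8.1) before and (14.9, 7.4) after.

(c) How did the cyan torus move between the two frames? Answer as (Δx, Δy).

(2.3, 1.0)

From the two frames, the cyan torus sits at roughly (1.0, 1.2) before and (3.3, 2.2) after.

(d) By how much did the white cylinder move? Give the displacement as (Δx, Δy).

(-2.1, -1.8)

From the two frames, the white cylinder sits at roughly (14.3, 5.7) before and (12.2, 3.9) after.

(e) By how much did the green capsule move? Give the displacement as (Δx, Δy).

(-2.5, -0.3)

From the two frames, the green capsule sits at roughly (9.7, 8.4) before and (7.2, 8.1) after.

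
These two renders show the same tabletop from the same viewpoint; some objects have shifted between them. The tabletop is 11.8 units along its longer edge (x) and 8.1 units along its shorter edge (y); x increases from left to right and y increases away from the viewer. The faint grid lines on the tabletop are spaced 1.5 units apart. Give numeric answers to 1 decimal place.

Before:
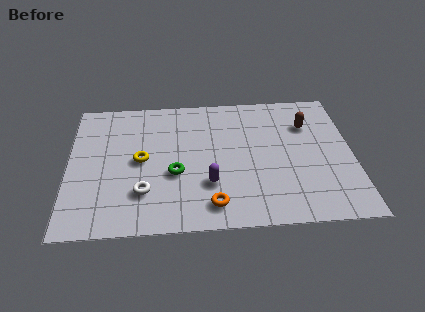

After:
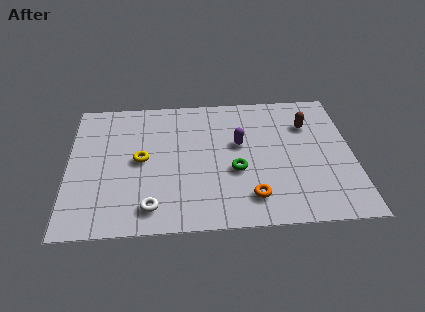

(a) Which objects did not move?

the brown capsule and the yellow torus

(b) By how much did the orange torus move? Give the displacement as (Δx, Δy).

(1.6, 0.3)

The orange torus was at about (5.9, 1.3) and moved to about (7.5, 1.6).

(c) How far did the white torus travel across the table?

0.9

From (3.1, 2.2) to (3.4, 1.3), the white torus covered √(0.3² + 0.9²) ≈ 0.9 units.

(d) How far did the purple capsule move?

2.6

The purple capsule was near (5.8, 2.5) before and (7.1, 4.8) after, so it travelled √(1.3² + 2.3²) ≈ 2.6 units.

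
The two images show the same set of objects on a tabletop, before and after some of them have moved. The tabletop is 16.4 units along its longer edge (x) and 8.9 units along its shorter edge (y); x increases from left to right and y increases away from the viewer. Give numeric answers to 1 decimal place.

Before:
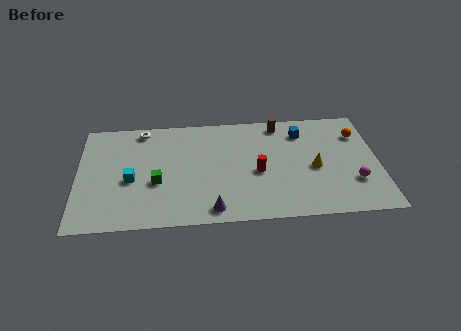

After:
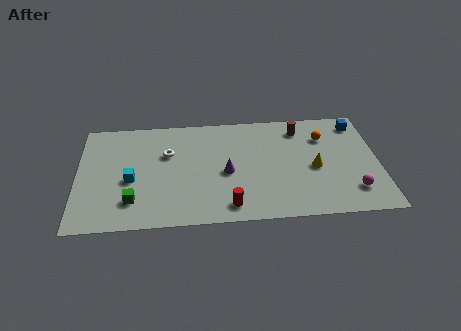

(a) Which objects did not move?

the yellow cone and the cyan cube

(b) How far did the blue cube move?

3.1

From (12.3, 7.0) to (15.4, 7.5), the blue cube covered √(3.1² + 0.5²) ≈ 3.1 units.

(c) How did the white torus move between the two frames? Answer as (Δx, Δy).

(1.4, -2.1)

The white torus started near (3.5, 7.9) and ended near (4.9, 5.8).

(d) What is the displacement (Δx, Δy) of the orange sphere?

(-1.9, -0.1)

From the two frames, the orange sphere sits at roughly (15.4, 6.6) before and (13.5, 6.5) after.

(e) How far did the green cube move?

1.9

The green cube was near (4.3, 3.5) before and (3.0, 2.1) after, so it travelled √(1.3² + 1.4²) ≈ 1.9 units.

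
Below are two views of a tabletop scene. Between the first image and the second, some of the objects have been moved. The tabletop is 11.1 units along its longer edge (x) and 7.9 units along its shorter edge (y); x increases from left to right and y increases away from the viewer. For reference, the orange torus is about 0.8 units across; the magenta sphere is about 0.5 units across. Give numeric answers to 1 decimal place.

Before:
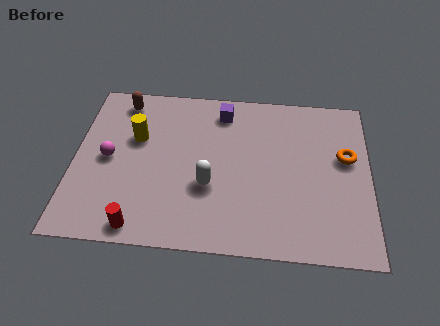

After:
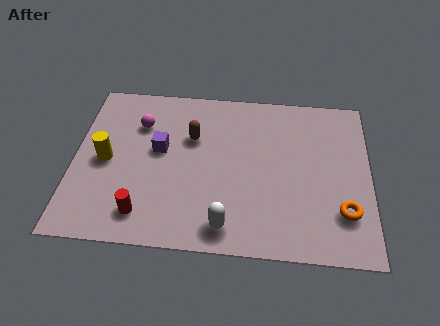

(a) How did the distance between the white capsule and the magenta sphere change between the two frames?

+1.8

The distance was about 3.9 in the first image and 5.7 in the second, so they moved 1.8 units further apart.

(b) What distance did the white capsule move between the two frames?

1.9

The white capsule was near (5.1, 2.9) before and (5.8, 1.1) after, so it travelled √(0.7² + 1.8²) ≈ 1.9 units.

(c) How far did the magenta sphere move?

2.1

The magenta sphere was near (1.3, 3.9) before and (2.4, 5.7) after, so it travelled √(1.1² + 1.8²) ≈ 2.1 units.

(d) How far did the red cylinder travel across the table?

0.6

From (2.6, 0.8) to (2.7, 1.4), the red cylinder covered √(0.1² + 0.6²) ≈ 0.6 units.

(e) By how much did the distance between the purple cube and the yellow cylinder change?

-1.5

Before: roughly 3.6 units apart; after: 2.1. That's 1.5 units closer together.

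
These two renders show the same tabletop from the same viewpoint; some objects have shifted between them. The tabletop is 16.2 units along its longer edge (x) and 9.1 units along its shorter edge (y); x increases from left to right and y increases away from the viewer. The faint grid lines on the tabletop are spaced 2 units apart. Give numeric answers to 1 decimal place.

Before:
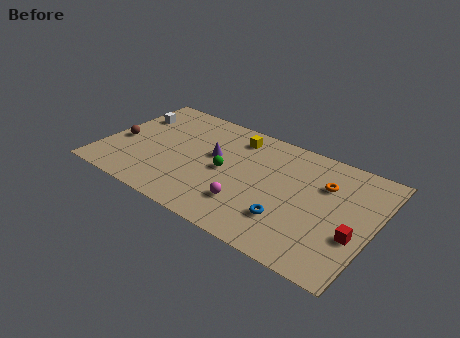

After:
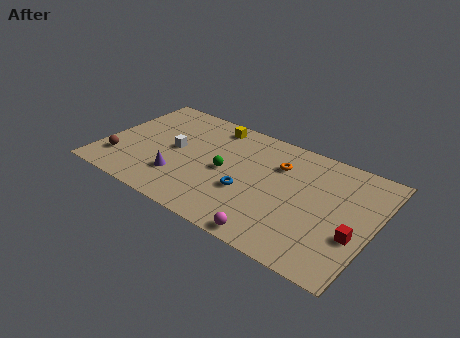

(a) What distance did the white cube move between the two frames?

3.5

From (1.2, 6.5) to (4.2, 4.7), the white cube covered √(3.0² + 1.8²) ≈ 3.5 units.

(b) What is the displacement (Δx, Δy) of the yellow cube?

(-1.5, 0.4)

The yellow cube started near (7.5, 7.5) and ended near (6.0, 7.9).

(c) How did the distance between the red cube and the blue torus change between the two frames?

+2.5

They were about 3.9 units apart before and 6.4 after — 2.5 units further apart.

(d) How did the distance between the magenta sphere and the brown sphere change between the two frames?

+1.6

Before: roughly 8.2 units apart; after: 9.8. That's 1.6 units further apart.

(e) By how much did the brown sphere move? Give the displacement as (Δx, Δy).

(0.2, -1.7)

The brown sphere started near (1.0, 3.9) and ended near (1.2, 2.2).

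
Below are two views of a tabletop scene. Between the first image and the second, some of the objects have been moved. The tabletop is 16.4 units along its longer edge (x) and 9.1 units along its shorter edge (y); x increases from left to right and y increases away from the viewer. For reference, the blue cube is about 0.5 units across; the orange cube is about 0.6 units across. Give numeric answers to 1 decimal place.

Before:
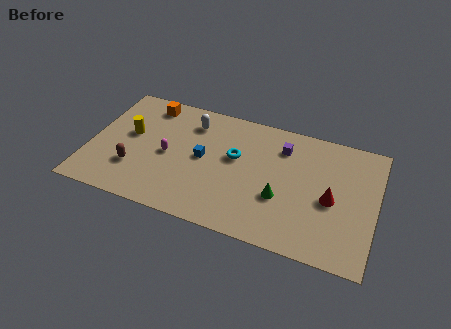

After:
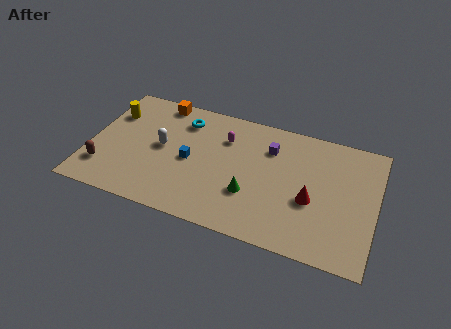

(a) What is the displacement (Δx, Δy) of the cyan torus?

(-3.2, 1.8)

The cyan torus started near (8.3, 5.4) and ended near (5.1, 7.2).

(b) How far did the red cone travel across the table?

1.2

The red cone moved from about (13.9, 4.1) to (12.8, 3.7), a distance of √(1.1² + 0.4²) ≈ 1.2.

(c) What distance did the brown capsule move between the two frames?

1.8

From (2.7, 2.7) to (1.0, 2.2), the brown capsule covered √(1.7² + 0.5²) ≈ 1.8 units.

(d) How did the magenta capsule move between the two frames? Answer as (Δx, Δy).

(3.1, 2.3)

The magenta capsule was at about (4.5, 4.3) and moved to about (7.6, 6.6).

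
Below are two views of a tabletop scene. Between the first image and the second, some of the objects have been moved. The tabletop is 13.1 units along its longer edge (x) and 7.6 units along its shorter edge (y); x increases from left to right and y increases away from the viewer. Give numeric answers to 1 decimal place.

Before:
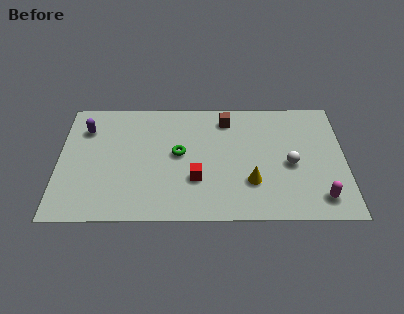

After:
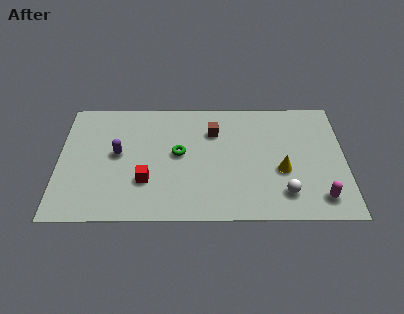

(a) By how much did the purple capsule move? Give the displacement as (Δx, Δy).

(1.5, -1.6)

The purple capsule was at about (1.2, 5.7) and moved to about (2.7, 4.1).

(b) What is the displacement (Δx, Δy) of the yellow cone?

(1.4, 0.7)

From the two frames, the yellow cone sits at roughly (8.8, 2.3) before and (10.2, 3.0) after.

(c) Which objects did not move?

the green torus and the magenta capsule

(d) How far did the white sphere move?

1.8

The white sphere moved from about (10.6, 3.4) to (10.3, 1.6), a distance of √(0.3² + 1.8²) ≈ 1.8.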